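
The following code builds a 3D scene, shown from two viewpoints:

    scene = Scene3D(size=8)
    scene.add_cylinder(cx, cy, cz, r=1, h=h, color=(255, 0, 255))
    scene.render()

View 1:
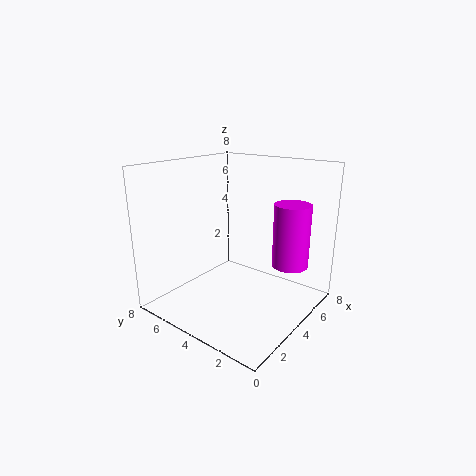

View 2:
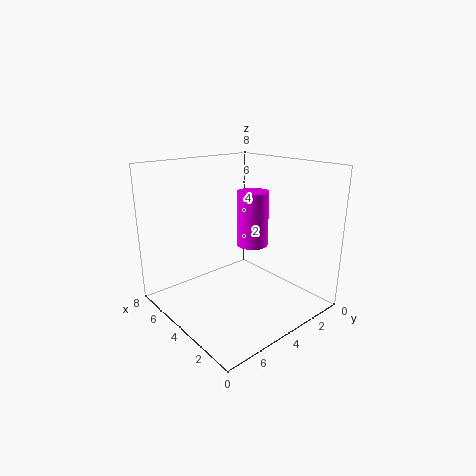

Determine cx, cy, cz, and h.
cx = 5.5; cy = 1.5; cz = 2.5; h = 3.5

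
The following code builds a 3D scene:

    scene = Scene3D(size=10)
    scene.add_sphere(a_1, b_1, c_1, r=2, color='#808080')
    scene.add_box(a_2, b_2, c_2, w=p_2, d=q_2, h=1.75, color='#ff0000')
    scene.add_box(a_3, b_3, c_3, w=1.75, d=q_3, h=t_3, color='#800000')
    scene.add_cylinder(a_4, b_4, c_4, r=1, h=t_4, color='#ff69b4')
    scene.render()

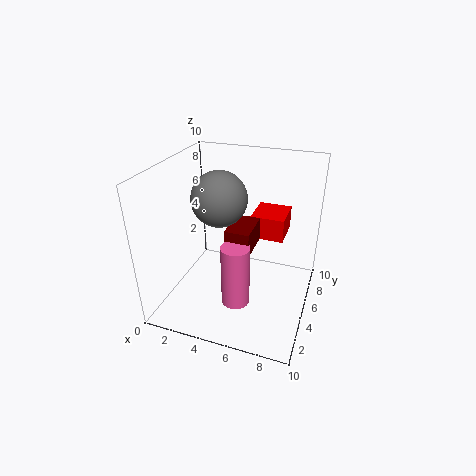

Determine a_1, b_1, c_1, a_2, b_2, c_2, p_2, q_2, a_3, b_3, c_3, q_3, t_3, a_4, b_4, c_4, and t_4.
a_1 = 3.25, b_1 = 6, c_1 = 7.25, a_2 = 5.25, b_2 = 7, c_2 = 4, p_2 = 2.5, q_2 = 2.75, a_3 = 4.25, b_3 = 4.25, c_3 = 4, q_3 = 2.75, t_3 = 1.75, a_4 = 5.25, b_4 = 3.75, c_4 = 0.5, t_4 = 4.5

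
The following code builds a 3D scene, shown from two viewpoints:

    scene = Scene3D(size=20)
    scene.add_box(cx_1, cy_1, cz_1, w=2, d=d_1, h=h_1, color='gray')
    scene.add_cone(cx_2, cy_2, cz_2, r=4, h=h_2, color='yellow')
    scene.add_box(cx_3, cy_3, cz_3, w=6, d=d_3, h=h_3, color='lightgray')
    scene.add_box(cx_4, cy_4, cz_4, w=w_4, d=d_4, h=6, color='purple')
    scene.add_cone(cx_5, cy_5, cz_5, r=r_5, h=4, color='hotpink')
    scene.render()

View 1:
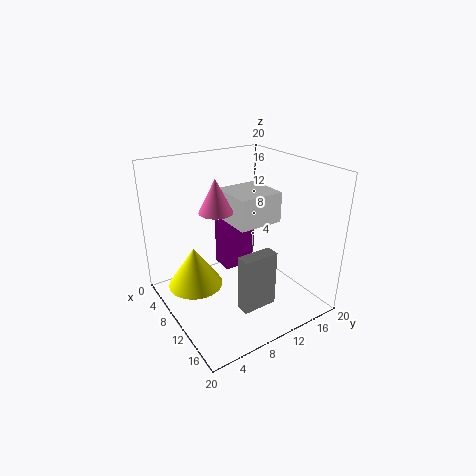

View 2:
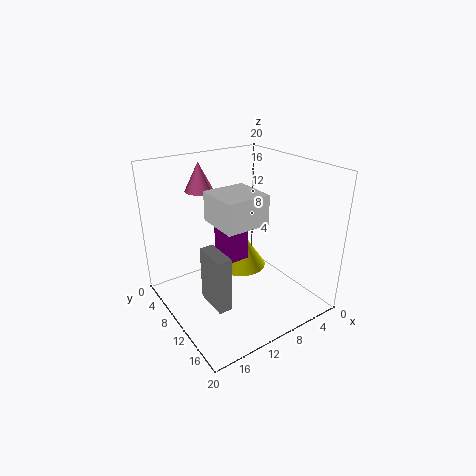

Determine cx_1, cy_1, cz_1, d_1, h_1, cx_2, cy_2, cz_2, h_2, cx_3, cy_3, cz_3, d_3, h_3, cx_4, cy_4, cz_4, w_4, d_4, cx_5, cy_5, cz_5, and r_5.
cx_1 = 13, cy_1 = 8, cz_1 = 1, d_1 = 5, h_1 = 8, cx_2 = 6, cy_2 = 5, cz_2 = 2, h_2 = 6, cx_3 = 8, cy_3 = 8, cz_3 = 13, d_3 = 6, h_3 = 4, cx_4 = 9, cy_4 = 7, cz_4 = 7, w_4 = 3, d_4 = 4, cx_5 = 13, cy_5 = 5, cz_5 = 16, r_5 = 2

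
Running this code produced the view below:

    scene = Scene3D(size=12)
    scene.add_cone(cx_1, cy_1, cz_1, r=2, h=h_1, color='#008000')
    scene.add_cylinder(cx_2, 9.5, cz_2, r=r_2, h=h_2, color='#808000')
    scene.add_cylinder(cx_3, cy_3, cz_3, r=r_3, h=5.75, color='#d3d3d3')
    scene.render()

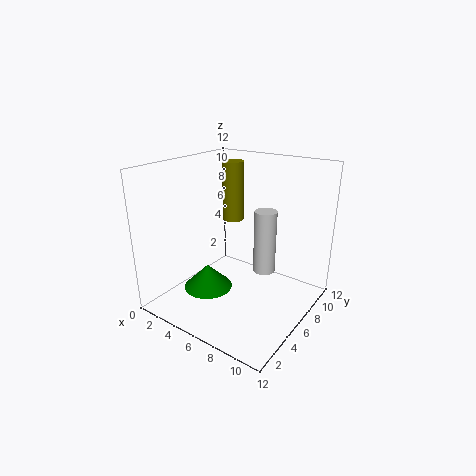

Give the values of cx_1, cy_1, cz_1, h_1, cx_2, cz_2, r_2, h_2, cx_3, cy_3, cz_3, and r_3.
cx_1 = 4.5
cy_1 = 3.75
cz_1 = 2
h_1 = 2
cx_2 = 3
cz_2 = 6
r_2 = 1
h_2 = 5.5
cx_3 = 7
cy_3 = 8.75
cz_3 = 2
r_3 = 1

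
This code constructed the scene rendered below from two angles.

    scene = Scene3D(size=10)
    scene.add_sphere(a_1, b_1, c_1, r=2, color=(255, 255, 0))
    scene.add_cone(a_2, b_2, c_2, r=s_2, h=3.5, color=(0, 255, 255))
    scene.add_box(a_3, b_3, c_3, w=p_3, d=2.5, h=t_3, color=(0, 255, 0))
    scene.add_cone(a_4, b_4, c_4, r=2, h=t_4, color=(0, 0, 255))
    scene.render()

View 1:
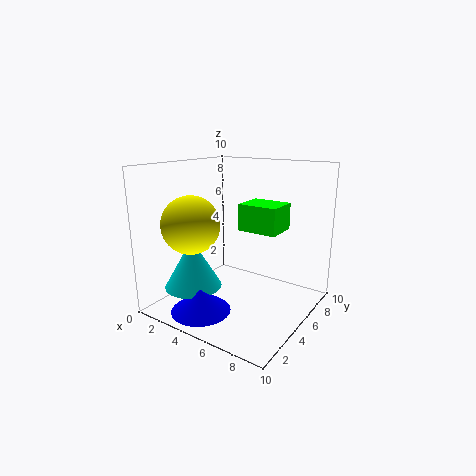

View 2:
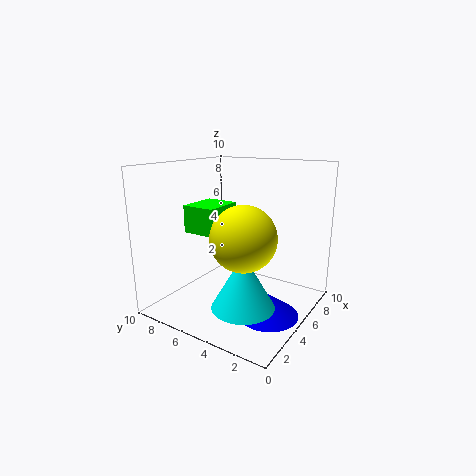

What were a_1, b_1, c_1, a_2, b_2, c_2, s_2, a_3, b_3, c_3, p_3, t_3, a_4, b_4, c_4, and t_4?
a_1 = 2.5, b_1 = 3, c_1 = 6, a_2 = 2.5, b_2 = 3, c_2 = 1.5, s_2 = 2, a_3 = 4, b_3 = 6.5, c_3 = 5, p_3 = 3, t_3 = 2, a_4 = 4, b_4 = 2, c_4 = 0.5, t_4 = 1.5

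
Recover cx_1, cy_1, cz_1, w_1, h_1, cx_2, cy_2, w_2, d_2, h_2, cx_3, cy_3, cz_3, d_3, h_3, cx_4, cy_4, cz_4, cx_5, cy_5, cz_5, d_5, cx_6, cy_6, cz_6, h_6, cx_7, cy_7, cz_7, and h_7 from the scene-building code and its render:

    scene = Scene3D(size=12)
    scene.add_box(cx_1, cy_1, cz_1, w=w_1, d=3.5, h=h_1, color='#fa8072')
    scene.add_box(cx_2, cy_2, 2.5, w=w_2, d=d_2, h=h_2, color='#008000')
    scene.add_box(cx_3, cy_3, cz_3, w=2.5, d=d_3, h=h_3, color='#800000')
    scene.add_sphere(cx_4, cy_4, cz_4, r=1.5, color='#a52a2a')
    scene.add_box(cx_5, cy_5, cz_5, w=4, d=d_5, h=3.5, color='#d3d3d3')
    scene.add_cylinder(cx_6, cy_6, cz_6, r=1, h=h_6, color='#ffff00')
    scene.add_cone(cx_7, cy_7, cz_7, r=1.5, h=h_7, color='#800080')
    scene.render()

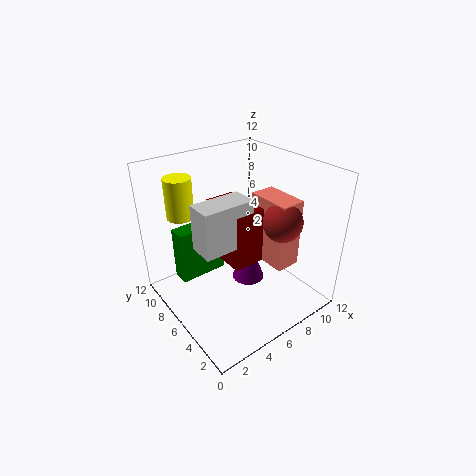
cx_1 = 7; cy_1 = 2; cz_1 = 4.5; w_1 = 2; h_1 = 5.5; cx_2 = 1.5; cy_2 = 7.5; w_2 = 4; d_2 = 1.5; h_2 = 4.5; cx_3 = 4; cy_3 = 3.5; cz_3 = 5; d_3 = 4; h_3 = 4.5; cx_4 = 7.5; cy_4 = 2.5; cz_4 = 8.5; cx_5 = 1.5; cy_5 = 3.5; cz_5 = 7; d_5 = 2; cx_6 = 1.5; cy_6 = 7; cz_6 = 9; h_6 = 3; cx_7 = 8; cy_7 = 7; cz_7 = 0.5; h_7 = 4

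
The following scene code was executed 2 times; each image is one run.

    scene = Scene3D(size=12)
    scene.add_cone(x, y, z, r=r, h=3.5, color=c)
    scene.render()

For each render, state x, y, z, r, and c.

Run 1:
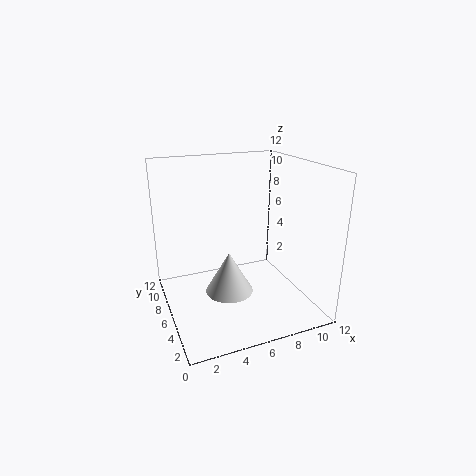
x = 5; y = 5.5; z = 1.5; r = 2; c = 'lightgray'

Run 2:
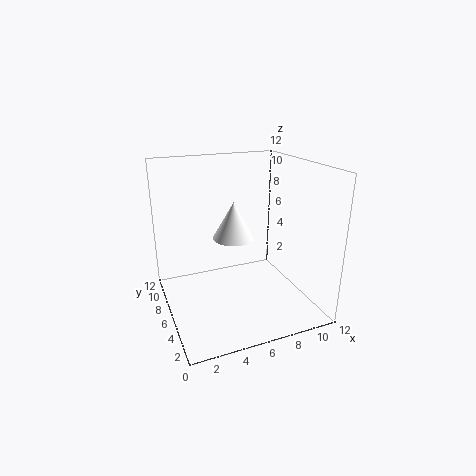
x = 7; y = 9.5; z = 4.5; r = 2; c = 'white'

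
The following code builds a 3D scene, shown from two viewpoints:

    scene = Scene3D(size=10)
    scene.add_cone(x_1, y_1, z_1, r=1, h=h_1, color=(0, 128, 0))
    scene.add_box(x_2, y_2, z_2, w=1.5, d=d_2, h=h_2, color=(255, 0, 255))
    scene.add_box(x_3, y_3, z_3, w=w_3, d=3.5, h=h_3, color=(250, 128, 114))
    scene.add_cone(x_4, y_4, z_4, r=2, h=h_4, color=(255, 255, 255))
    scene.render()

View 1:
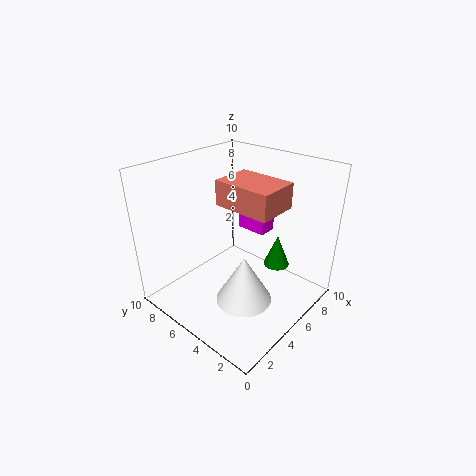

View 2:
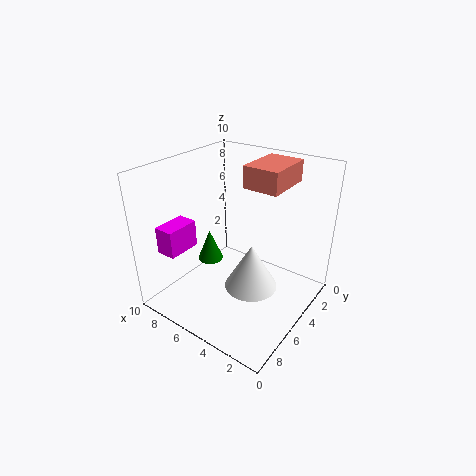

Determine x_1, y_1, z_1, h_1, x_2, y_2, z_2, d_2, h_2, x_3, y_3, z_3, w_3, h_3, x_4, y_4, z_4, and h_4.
x_1 = 8.5; y_1 = 4; z_1 = 1.5; h_1 = 2.5; x_2 = 8.5; y_2 = 5.5; z_2 = 3.5; d_2 = 2.5; h_2 = 2; x_3 = 2.5; y_3 = 1; z_3 = 8.5; w_3 = 2.5; h_3 = 1.5; x_4 = 4.5; y_4 = 4; z_4 = 0.5; h_4 = 3.5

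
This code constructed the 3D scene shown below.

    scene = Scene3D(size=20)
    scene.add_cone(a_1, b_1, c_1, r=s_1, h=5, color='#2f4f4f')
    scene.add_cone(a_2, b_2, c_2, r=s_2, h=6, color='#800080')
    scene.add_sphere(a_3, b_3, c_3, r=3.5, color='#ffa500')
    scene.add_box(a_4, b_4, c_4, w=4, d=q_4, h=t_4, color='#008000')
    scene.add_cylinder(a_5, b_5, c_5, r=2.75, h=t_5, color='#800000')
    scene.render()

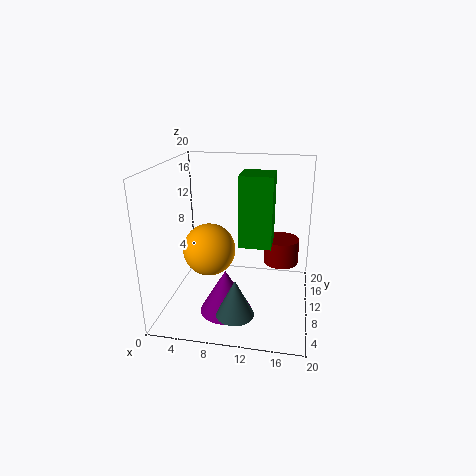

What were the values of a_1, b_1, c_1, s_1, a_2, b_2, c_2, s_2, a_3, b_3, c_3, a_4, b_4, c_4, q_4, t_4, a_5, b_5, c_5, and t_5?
a_1 = 10.75, b_1 = 4, c_1 = 1.75, s_1 = 2.5, a_2 = 9, b_2 = 6.25, c_2 = 0.75, s_2 = 3.5, a_3 = 6.5, b_3 = 7.75, c_3 = 9, a_4 = 11, b_4 = 4.75, c_4 = 11, q_4 = 4.25, t_4 = 8.75, a_5 = 15.75, b_5 = 16.75, c_5 = 3.5, t_5 = 4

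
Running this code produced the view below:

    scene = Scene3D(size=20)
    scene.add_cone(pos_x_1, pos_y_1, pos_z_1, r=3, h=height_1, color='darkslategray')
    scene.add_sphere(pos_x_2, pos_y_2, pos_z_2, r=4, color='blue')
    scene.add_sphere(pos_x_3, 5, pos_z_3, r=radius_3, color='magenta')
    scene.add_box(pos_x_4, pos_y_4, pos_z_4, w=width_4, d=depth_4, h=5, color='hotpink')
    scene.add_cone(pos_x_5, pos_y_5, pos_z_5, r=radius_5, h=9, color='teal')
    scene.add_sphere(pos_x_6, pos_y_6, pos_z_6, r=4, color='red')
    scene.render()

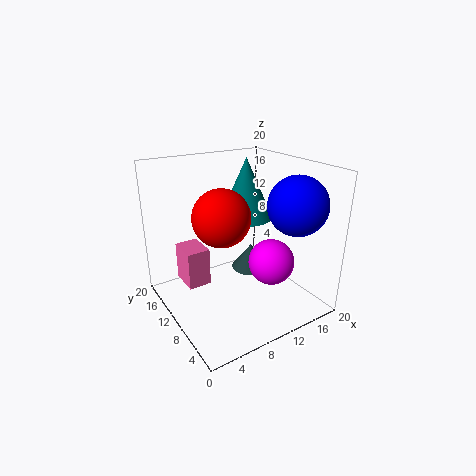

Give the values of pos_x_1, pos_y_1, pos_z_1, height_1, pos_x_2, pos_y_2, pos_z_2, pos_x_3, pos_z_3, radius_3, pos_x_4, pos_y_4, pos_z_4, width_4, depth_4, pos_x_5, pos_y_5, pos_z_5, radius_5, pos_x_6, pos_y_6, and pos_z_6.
pos_x_1 = 15
pos_y_1 = 14
pos_z_1 = 2
height_1 = 4
pos_x_2 = 16
pos_y_2 = 5
pos_z_2 = 15
pos_x_3 = 12
pos_z_3 = 8
radius_3 = 3
pos_x_4 = 2
pos_y_4 = 9
pos_z_4 = 5
width_4 = 3
depth_4 = 4
pos_x_5 = 14
pos_y_5 = 14
pos_z_5 = 11
radius_5 = 4
pos_x_6 = 8
pos_y_6 = 11
pos_z_6 = 13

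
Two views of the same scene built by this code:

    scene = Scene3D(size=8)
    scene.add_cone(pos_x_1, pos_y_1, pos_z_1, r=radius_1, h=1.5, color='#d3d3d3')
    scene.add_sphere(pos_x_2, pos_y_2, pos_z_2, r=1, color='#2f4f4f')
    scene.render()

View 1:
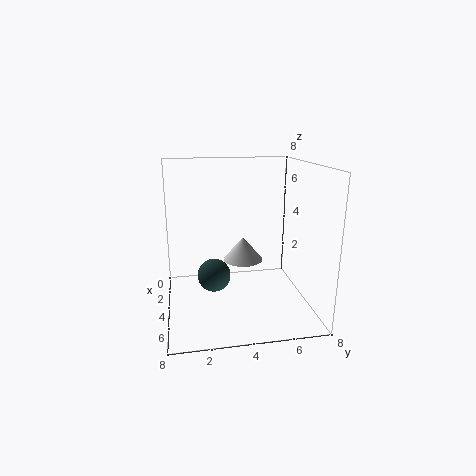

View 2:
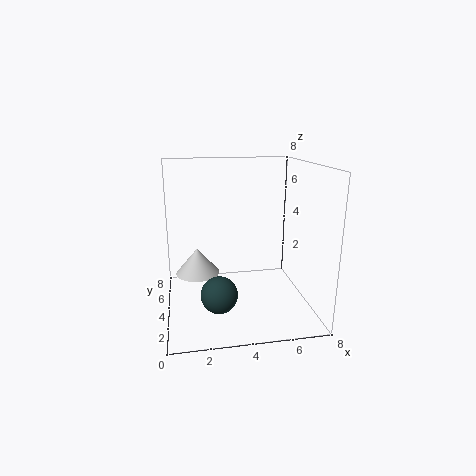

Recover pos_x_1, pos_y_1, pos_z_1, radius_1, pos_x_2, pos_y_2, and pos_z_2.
pos_x_1 = 1.75
pos_y_1 = 4.75
pos_z_1 = 1.75
radius_1 = 1.25
pos_x_2 = 2.75
pos_y_2 = 2.75
pos_z_2 = 1.25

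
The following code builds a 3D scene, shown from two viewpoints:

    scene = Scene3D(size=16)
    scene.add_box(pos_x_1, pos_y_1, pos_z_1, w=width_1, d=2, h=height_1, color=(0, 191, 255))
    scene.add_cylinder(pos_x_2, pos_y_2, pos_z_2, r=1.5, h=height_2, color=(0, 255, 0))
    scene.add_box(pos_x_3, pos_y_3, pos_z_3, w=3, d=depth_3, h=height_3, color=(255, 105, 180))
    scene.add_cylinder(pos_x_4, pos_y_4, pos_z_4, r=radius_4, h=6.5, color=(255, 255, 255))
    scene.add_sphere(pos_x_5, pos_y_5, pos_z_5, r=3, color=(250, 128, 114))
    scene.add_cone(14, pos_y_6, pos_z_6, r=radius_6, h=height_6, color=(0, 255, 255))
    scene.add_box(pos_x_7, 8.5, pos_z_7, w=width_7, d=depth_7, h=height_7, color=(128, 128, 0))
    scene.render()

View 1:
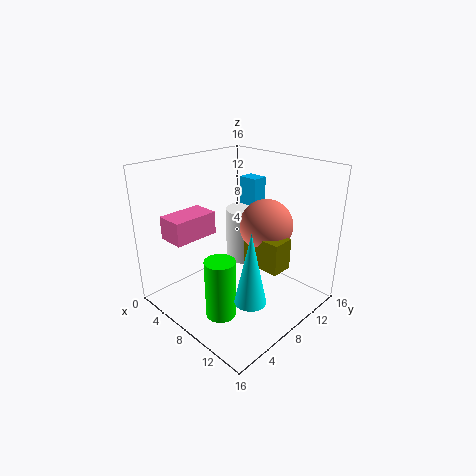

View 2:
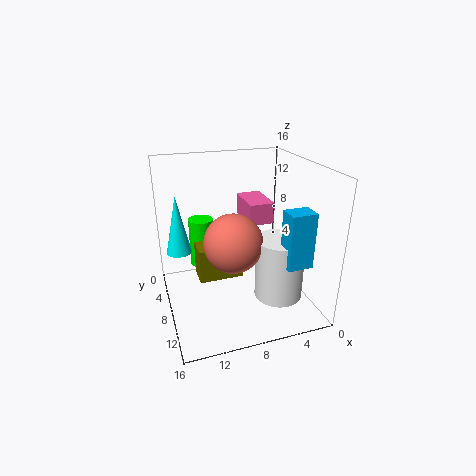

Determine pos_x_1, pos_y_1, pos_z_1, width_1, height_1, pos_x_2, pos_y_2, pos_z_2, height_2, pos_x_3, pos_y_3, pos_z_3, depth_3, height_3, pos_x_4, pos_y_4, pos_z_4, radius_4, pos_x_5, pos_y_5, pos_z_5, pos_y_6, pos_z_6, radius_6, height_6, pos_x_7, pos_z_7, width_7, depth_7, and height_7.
pos_x_1 = 3
pos_y_1 = 13.5
pos_z_1 = 7.5
width_1 = 2.5
height_1 = 5.5
pos_x_2 = 11
pos_y_2 = 2.5
pos_z_2 = 2.5
height_2 = 6
pos_x_3 = 3
pos_y_3 = 1.5
pos_z_3 = 8.5
depth_3 = 5
height_3 = 2.5
pos_x_4 = 5
pos_y_4 = 12.5
pos_z_4 = 3
radius_4 = 2.5
pos_x_5 = 9.5
pos_y_5 = 11
pos_z_5 = 9
pos_y_6 = 3.5
pos_z_6 = 5
radius_6 = 1.5
height_6 = 7
pos_x_7 = 8.5
pos_z_7 = 5
width_7 = 4.5
depth_7 = 2.5
height_7 = 3.5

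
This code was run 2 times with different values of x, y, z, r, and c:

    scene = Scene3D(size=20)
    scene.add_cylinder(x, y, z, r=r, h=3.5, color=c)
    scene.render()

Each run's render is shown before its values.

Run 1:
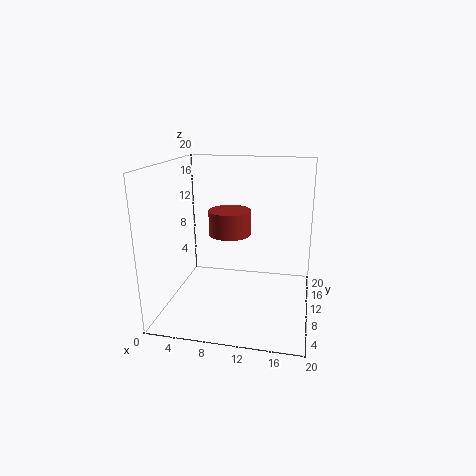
x = 8.5, y = 11.5, z = 10, r = 3, c = 'brown'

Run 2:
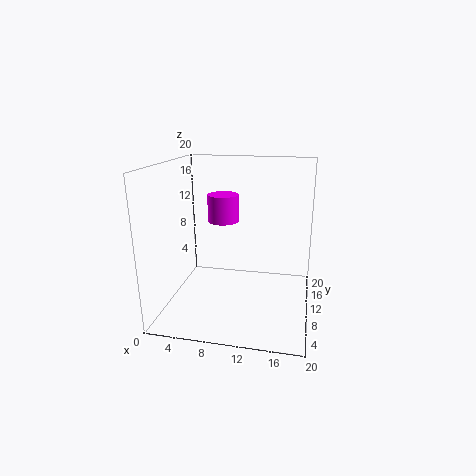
x = 8.5, y = 8, z = 13, r = 2, c = 'magenta'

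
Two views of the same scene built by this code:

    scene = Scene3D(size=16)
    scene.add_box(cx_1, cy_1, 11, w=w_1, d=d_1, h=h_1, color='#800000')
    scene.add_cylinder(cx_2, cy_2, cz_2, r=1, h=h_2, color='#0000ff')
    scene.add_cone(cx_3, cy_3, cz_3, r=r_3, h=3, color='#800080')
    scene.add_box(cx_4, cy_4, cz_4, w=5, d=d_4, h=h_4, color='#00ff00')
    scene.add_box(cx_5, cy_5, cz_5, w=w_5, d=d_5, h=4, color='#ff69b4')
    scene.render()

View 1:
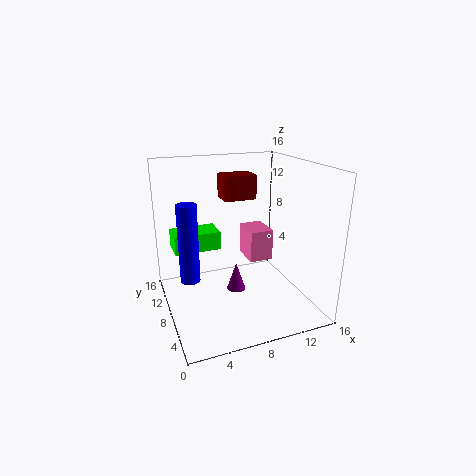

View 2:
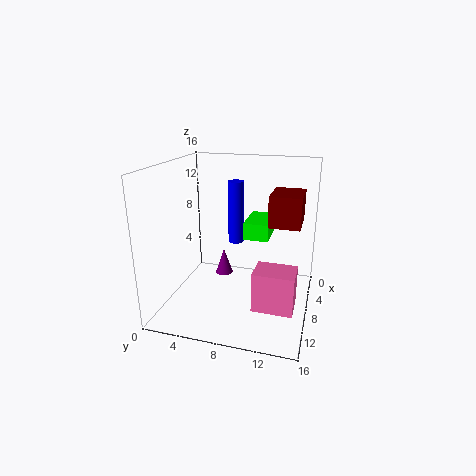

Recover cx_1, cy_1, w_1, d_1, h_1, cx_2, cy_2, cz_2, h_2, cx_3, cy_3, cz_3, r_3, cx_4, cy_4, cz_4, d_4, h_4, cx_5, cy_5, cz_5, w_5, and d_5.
cx_1 = 8; cy_1 = 12; w_1 = 4; d_1 = 3; h_1 = 3; cx_2 = 2; cy_2 = 6; cz_2 = 5; h_2 = 8; cx_3 = 7; cy_3 = 6; cz_3 = 3; r_3 = 1; cx_4 = 1; cy_4 = 8; cz_4 = 7; d_4 = 3; h_4 = 2; cx_5 = 11; cy_5 = 11; cz_5 = 3; w_5 = 3; d_5 = 4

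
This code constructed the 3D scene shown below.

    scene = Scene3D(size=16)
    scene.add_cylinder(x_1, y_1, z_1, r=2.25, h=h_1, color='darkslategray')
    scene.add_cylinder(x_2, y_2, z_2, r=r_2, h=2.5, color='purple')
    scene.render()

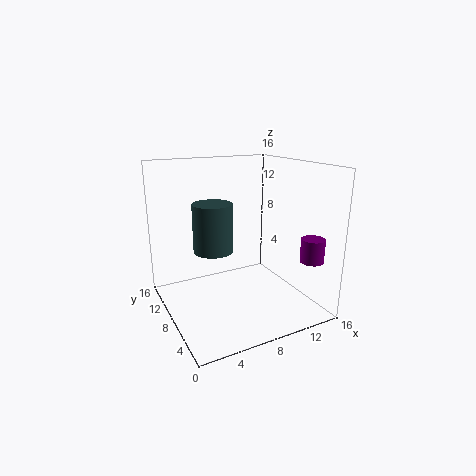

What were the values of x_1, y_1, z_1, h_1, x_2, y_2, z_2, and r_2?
x_1 = 5.75, y_1 = 9.75, z_1 = 6.25, h_1 = 5.5, x_2 = 13.75, y_2 = 2.25, z_2 = 6.25, r_2 = 1.25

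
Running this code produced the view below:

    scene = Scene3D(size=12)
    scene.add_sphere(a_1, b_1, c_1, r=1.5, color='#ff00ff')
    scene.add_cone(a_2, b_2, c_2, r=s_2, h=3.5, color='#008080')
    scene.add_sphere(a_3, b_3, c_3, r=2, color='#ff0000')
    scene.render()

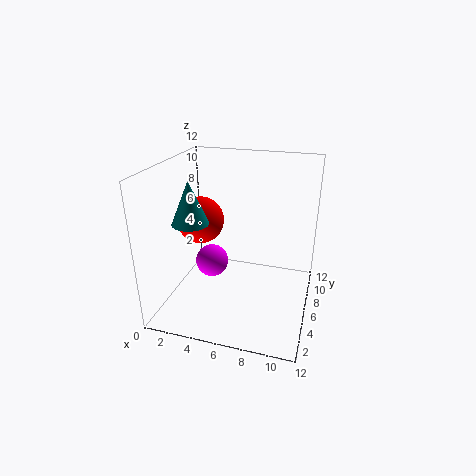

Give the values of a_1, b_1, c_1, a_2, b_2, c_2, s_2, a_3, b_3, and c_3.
a_1 = 3, b_1 = 7.5, c_1 = 2.5, a_2 = 2.5, b_2 = 4.5, c_2 = 7.5, s_2 = 1.5, a_3 = 2.5, b_3 = 6.5, c_3 = 7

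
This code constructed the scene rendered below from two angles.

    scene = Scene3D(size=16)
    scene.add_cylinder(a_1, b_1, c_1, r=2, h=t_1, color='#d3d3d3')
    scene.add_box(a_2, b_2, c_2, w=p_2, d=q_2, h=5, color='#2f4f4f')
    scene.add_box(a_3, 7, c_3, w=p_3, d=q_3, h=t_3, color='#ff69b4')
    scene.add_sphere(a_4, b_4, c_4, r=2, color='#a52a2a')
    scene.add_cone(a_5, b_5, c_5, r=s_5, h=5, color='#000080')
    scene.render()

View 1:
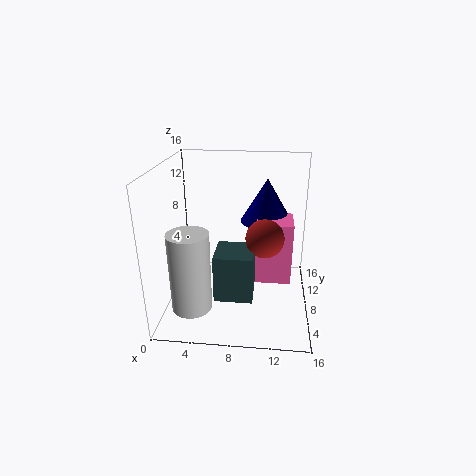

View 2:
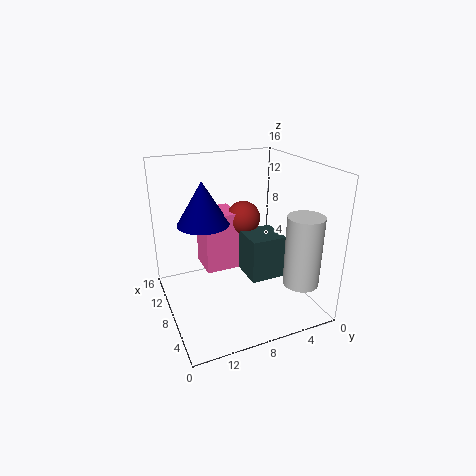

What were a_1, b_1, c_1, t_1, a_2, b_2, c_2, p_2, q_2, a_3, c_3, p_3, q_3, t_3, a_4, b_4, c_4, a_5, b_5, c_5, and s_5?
a_1 = 4
b_1 = 2
c_1 = 3
t_1 = 8
a_2 = 6
b_2 = 3
c_2 = 3
p_2 = 4
q_2 = 4
a_3 = 10
c_3 = 3
p_3 = 4
q_3 = 4
t_3 = 7
a_4 = 11
b_4 = 6
c_4 = 9
a_5 = 11
b_5 = 11
c_5 = 9
s_5 = 3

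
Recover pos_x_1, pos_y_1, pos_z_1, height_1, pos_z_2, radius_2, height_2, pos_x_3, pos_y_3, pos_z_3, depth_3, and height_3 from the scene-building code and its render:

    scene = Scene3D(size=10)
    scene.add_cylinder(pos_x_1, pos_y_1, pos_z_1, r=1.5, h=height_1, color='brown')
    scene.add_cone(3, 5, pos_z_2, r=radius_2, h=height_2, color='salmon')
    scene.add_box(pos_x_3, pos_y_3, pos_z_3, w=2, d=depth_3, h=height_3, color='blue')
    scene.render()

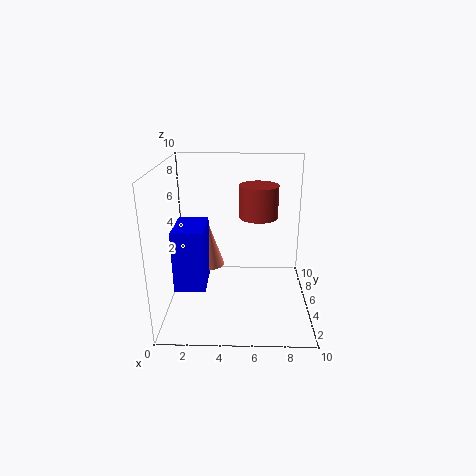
pos_x_1 = 6.5, pos_y_1 = 8, pos_z_1 = 5.5, height_1 = 2.5, pos_z_2 = 3, radius_2 = 1, height_2 = 3, pos_x_3 = 1, pos_y_3 = 2, pos_z_3 = 2.5, depth_3 = 3, height_3 = 4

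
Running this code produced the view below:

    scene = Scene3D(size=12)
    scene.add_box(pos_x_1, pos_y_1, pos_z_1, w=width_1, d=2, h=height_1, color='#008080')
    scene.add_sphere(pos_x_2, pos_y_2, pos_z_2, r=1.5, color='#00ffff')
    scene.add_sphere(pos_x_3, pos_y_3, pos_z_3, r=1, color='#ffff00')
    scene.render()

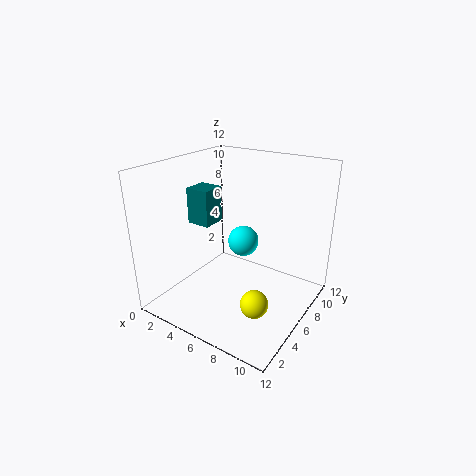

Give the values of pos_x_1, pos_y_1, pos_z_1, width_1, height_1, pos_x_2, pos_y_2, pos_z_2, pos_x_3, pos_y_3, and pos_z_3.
pos_x_1 = 2; pos_y_1 = 4.5; pos_z_1 = 7; width_1 = 2; height_1 = 3; pos_x_2 = 4; pos_y_2 = 10; pos_z_2 = 3.5; pos_x_3 = 10; pos_y_3 = 2; pos_z_3 = 3.5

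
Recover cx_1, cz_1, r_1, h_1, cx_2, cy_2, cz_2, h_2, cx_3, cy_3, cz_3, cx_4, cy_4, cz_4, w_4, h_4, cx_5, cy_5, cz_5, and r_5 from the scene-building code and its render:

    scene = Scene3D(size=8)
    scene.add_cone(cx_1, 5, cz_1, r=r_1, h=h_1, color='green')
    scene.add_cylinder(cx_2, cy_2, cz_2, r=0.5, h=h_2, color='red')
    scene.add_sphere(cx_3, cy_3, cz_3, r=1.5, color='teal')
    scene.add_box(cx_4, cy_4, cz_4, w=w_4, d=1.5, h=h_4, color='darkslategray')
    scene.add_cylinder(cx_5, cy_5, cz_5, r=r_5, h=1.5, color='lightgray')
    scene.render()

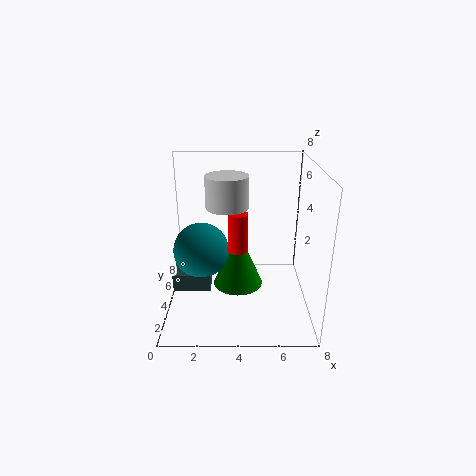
cx_1 = 4, cz_1 = 0.5, r_1 = 1.5, h_1 = 3.5, cx_2 = 4, cy_2 = 2.5, cz_2 = 4, h_2 = 2, cx_3 = 2, cy_3 = 3.5, cz_3 = 3.5, cx_4 = 0.5, cy_4 = 2.5, cz_4 = 1.5, w_4 = 2, h_4 = 1, cx_5 = 3.5, cy_5 = 2, cz_5 = 6.5, r_5 = 1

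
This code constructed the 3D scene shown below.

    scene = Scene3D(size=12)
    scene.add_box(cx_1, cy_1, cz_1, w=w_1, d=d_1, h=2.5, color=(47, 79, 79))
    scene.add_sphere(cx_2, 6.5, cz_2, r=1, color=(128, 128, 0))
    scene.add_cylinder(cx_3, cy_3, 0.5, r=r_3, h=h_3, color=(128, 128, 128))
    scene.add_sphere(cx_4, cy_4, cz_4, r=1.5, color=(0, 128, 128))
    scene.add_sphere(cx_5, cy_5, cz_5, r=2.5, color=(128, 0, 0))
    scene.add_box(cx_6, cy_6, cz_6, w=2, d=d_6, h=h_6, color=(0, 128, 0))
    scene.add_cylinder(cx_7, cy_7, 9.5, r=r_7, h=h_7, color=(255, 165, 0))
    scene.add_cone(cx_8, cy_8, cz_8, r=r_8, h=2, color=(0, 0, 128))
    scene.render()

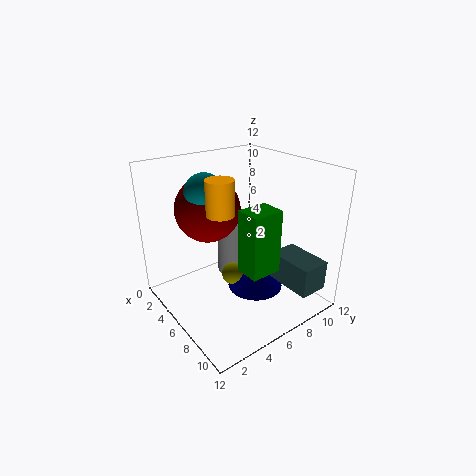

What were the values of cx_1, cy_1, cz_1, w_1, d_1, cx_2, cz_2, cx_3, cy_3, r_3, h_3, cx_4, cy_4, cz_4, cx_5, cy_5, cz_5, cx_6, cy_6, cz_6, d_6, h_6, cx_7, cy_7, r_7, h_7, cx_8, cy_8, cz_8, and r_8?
cx_1 = 7.5, cy_1 = 8.5, cz_1 = 2, w_1 = 4, d_1 = 2.5, cx_2 = 4.5, cz_2 = 1.5, cx_3 = 2.5, cy_3 = 8, r_3 = 1.5, h_3 = 5, cx_4 = 6, cy_4 = 3, cz_4 = 10.5, cx_5 = 5.5, cy_5 = 3.5, cz_5 = 9, cx_6 = 8, cy_6 = 4.5, cz_6 = 4.5, d_6 = 2.5, h_6 = 5, cx_7 = 8, cy_7 = 3, r_7 = 1, h_7 = 2.5, cx_8 = 6, cy_8 = 8, cz_8 = 0.5, r_8 = 2.5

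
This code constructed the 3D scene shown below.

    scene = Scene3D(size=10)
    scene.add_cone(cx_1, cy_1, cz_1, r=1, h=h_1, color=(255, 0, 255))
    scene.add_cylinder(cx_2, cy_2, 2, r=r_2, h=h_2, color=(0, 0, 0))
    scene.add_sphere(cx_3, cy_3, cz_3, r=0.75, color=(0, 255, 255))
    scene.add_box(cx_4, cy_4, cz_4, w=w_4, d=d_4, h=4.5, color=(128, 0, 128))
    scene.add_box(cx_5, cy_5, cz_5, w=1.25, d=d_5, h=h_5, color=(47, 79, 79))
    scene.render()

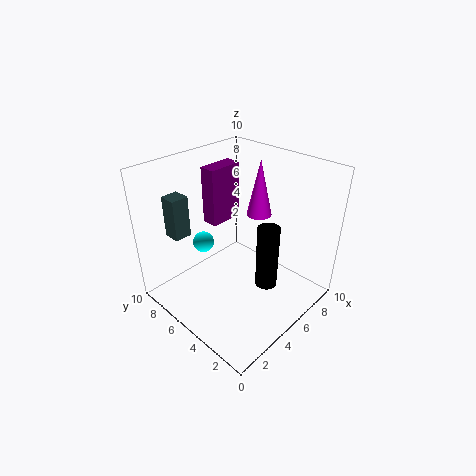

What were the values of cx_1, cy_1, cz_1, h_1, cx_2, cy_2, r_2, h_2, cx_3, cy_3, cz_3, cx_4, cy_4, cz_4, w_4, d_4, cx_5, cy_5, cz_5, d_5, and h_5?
cx_1 = 9, cy_1 = 6.5, cz_1 = 4.75, h_1 = 4.5, cx_2 = 5.5, cy_2 = 2.75, r_2 = 0.75, h_2 = 4.5, cx_3 = 3.75, cy_3 = 7.25, cz_3 = 4.25, cx_4 = 5.75, cy_4 = 8.25, cz_4 = 4.25, w_4 = 2.75, d_4 = 1.25, cx_5 = 2, cy_5 = 8, cz_5 = 4.75, d_5 = 1.25, h_5 = 3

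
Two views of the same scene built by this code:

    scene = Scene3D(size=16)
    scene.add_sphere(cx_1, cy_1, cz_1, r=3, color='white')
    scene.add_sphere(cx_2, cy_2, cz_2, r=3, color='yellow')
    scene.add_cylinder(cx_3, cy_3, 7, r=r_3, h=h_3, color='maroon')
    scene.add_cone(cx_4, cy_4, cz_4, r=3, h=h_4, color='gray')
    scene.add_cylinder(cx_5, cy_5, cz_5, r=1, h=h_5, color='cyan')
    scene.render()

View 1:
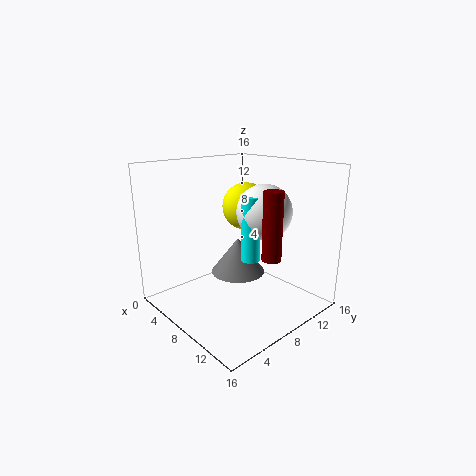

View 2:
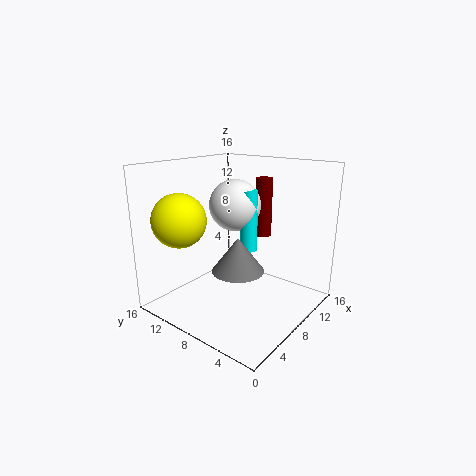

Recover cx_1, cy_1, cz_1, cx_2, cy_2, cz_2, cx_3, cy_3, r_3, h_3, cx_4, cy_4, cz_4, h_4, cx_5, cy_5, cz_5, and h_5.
cx_1 = 10
cy_1 = 10
cz_1 = 11
cx_2 = 4
cy_2 = 13
cz_2 = 10
cx_3 = 13
cy_3 = 8
r_3 = 1
h_3 = 7
cx_4 = 8
cy_4 = 8
cz_4 = 4
h_4 = 4
cx_5 = 10
cy_5 = 8
cz_5 = 6
h_5 = 7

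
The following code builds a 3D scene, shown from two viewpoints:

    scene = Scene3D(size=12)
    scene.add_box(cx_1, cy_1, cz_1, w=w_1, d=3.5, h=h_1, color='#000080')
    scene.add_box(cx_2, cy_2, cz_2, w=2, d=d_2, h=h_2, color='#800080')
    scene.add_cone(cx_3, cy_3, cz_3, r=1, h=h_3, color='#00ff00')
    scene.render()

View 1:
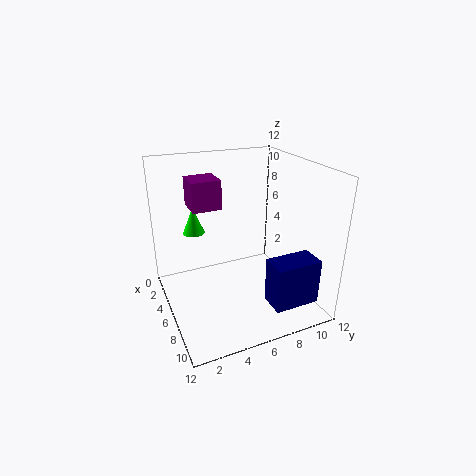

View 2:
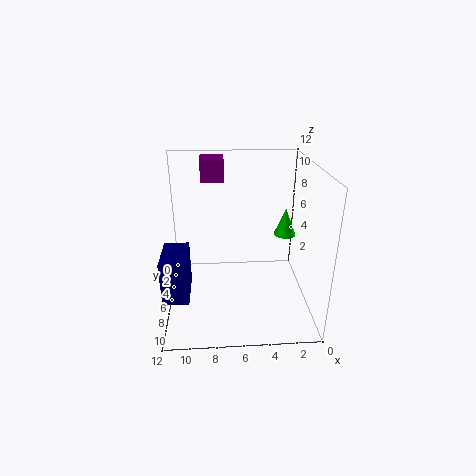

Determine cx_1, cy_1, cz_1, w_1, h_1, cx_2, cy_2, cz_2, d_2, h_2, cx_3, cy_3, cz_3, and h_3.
cx_1 = 10; cy_1 = 6.5; cz_1 = 2.5; w_1 = 2; h_1 = 3.5; cx_2 = 7; cy_2 = 1.5; cz_2 = 10; d_2 = 2; h_2 = 2; cx_3 = 1.5; cy_3 = 3.5; cz_3 = 5; h_3 = 2.5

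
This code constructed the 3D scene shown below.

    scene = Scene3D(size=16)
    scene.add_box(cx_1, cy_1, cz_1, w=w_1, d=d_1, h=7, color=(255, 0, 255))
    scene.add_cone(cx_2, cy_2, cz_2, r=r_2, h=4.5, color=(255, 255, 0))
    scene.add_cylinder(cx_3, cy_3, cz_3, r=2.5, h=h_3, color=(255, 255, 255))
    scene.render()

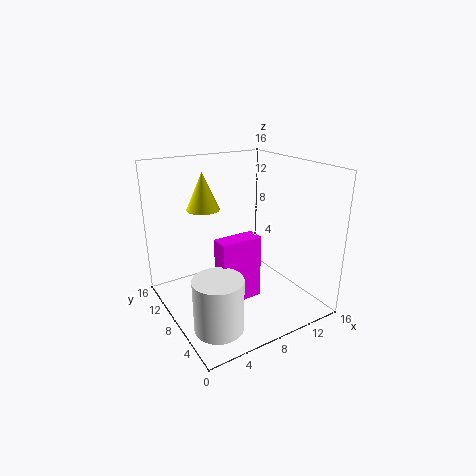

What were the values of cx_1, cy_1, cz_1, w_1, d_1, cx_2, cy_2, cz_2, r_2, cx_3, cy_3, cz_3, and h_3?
cx_1 = 4.5; cy_1 = 5; cz_1 = 2; w_1 = 4.5; d_1 = 2; cx_2 = 6.5; cy_2 = 13.5; cz_2 = 10; r_2 = 2; cx_3 = 3; cy_3 = 3.5; cz_3 = 1; h_3 = 5.5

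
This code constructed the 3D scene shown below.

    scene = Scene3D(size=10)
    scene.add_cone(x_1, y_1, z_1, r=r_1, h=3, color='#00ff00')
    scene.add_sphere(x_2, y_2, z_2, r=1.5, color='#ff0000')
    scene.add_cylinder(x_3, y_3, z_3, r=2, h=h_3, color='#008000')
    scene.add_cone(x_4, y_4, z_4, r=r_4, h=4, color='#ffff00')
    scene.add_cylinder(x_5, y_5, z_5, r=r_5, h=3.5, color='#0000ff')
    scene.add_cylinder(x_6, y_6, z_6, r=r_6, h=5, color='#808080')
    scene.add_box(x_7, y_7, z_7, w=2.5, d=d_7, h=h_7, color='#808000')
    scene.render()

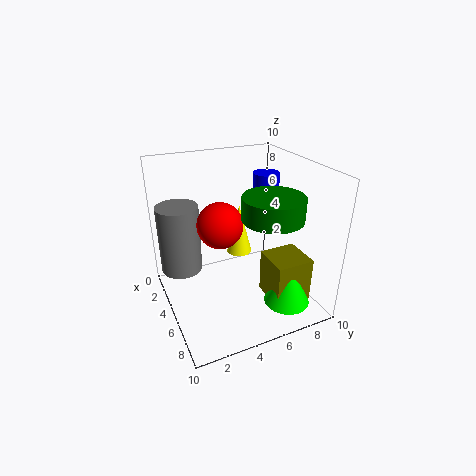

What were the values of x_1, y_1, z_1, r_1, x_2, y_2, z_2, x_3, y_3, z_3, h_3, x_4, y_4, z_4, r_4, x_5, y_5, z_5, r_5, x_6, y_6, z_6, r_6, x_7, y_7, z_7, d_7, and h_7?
x_1 = 8.5; y_1 = 7; z_1 = 1.5; r_1 = 1.5; x_2 = 5.5; y_2 = 3.5; z_2 = 6.5; x_3 = 7; y_3 = 6.5; z_3 = 7; h_3 = 1.5; x_4 = 2; y_4 = 6.5; z_4 = 2; r_4 = 1; x_5 = 2.5; y_5 = 8.5; z_5 = 5; r_5 = 1; x_6 = 2.5; y_6 = 1.5; z_6 = 2; r_6 = 1.5; x_7 = 6.5; y_7 = 6; z_7 = 1.5; d_7 = 2.5; h_7 = 3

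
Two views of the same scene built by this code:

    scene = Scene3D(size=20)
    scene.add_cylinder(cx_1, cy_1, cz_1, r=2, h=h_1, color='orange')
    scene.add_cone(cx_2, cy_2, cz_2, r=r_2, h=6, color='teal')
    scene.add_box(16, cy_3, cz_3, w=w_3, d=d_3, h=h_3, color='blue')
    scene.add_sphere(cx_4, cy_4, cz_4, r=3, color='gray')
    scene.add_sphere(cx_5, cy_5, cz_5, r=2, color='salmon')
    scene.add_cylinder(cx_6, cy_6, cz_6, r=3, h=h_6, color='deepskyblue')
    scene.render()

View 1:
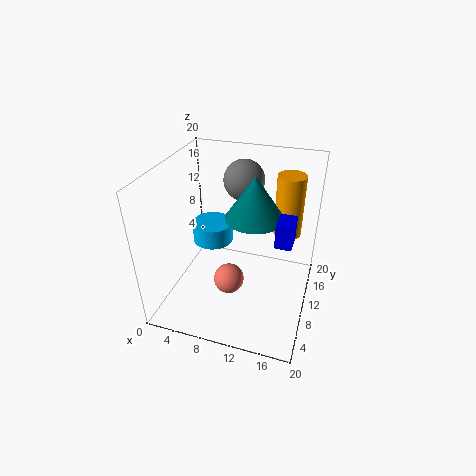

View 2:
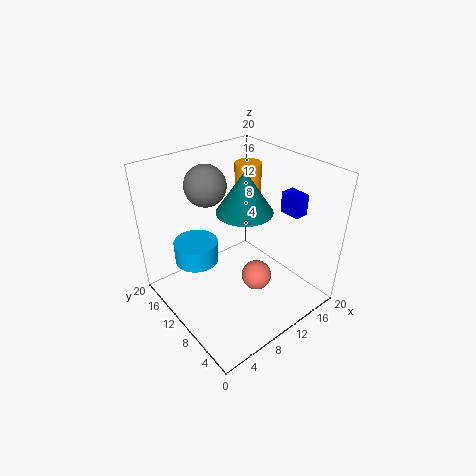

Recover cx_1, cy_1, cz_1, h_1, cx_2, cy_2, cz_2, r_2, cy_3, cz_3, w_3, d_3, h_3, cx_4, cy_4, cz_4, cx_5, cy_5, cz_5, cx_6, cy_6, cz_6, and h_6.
cx_1 = 16
cy_1 = 15
cz_1 = 9
h_1 = 9
cx_2 = 12
cy_2 = 11
cz_2 = 13
r_2 = 4
cy_3 = 5
cz_3 = 13
w_3 = 2
d_3 = 3
h_3 = 3
cx_4 = 9
cy_4 = 16
cz_4 = 16
cx_5 = 10
cy_5 = 6
cz_5 = 6
cx_6 = 5
cy_6 = 13
cz_6 = 7
h_6 = 3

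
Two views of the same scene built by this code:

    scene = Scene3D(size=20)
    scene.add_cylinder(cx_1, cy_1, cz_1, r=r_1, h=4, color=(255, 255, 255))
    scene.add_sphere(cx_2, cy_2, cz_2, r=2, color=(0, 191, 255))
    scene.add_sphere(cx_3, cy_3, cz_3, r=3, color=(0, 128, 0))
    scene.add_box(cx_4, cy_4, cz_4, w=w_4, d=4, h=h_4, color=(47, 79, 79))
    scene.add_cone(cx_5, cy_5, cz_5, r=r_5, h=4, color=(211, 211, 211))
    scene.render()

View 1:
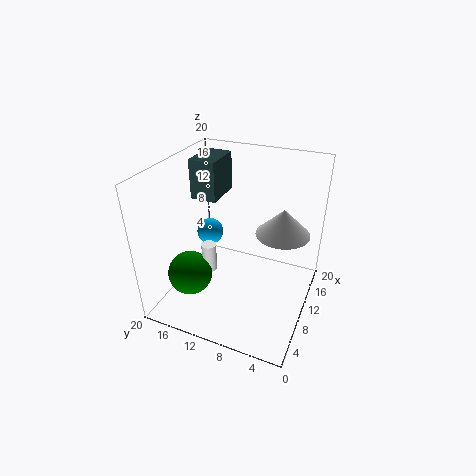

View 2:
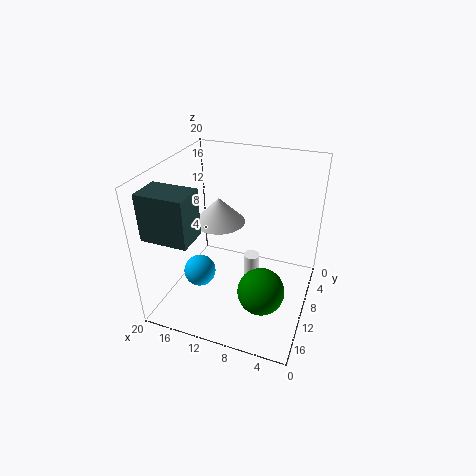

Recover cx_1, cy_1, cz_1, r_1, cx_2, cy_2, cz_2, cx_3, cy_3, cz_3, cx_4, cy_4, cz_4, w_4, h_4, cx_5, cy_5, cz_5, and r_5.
cx_1 = 7; cy_1 = 13; cz_1 = 6; r_1 = 1; cx_2 = 13; cy_2 = 16; cz_2 = 8; cx_3 = 5; cy_3 = 15; cz_3 = 6; cx_4 = 13; cy_4 = 15; cz_4 = 13; w_4 = 6; h_4 = 6; cx_5 = 15; cy_5 = 5; cz_5 = 9; r_5 = 4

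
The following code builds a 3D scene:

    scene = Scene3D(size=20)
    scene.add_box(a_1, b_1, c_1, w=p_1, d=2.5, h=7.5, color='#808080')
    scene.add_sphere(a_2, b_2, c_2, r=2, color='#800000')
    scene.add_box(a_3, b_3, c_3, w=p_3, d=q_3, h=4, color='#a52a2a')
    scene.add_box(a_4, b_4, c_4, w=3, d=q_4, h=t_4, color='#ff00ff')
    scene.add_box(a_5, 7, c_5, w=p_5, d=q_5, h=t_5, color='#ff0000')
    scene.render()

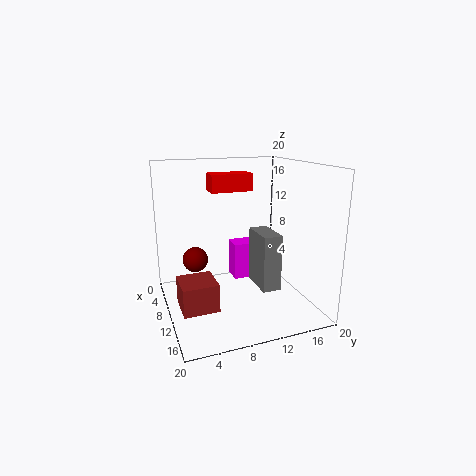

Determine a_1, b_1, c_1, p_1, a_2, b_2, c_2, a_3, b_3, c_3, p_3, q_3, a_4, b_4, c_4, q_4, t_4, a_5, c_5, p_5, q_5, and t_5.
a_1 = 10.5, b_1 = 11.5, c_1 = 4, p_1 = 5, a_2 = 2.5, b_2 = 5.5, c_2 = 4.5, a_3 = 7.5, b_3 = 1.5, c_3 = 0.5, p_3 = 5, q_3 = 5, a_4 = 4.5, b_4 = 10.5, c_4 = 2.5, q_4 = 6, t_4 = 5.5, a_5 = 5, c_5 = 16, p_5 = 3, q_5 = 6, t_5 = 2.5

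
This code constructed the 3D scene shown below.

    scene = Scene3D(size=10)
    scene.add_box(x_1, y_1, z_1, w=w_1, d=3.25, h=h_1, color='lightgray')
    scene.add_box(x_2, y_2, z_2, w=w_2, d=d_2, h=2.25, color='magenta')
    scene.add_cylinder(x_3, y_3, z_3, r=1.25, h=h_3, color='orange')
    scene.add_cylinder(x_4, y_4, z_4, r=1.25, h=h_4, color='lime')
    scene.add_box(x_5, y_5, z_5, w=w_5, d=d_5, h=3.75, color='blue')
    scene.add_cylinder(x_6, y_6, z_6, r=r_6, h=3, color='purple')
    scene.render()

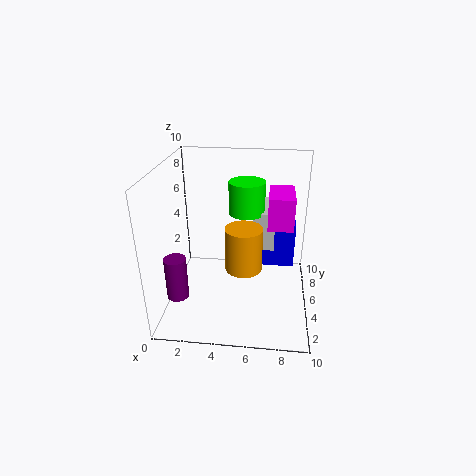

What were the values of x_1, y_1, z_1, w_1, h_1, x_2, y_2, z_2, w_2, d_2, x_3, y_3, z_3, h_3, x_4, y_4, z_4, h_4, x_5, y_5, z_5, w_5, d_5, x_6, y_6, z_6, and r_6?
x_1 = 6; y_1 = 5.25; z_1 = 4; w_1 = 1.5; h_1 = 2.75; x_2 = 7; y_2 = 4.75; z_2 = 5.75; w_2 = 1.75; d_2 = 3; x_3 = 5.5; y_3 = 4; z_3 = 3.25; h_3 = 3; x_4 = 5.5; y_4 = 6; z_4 = 6.5; h_4 = 2.25; x_5 = 6.5; y_5 = 8.75; z_5 = 0.5; w_5 = 2.75; d_5 = 1.25; x_6 = 1; y_6 = 3; z_6 = 1.25; r_6 = 0.75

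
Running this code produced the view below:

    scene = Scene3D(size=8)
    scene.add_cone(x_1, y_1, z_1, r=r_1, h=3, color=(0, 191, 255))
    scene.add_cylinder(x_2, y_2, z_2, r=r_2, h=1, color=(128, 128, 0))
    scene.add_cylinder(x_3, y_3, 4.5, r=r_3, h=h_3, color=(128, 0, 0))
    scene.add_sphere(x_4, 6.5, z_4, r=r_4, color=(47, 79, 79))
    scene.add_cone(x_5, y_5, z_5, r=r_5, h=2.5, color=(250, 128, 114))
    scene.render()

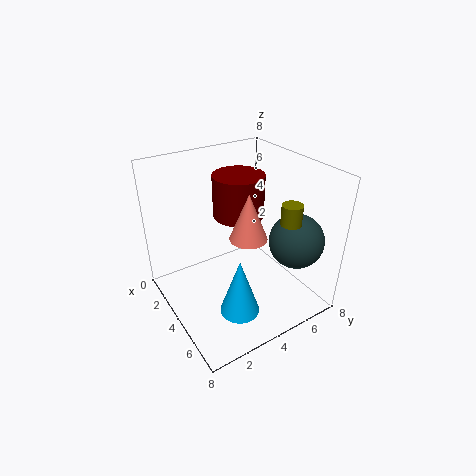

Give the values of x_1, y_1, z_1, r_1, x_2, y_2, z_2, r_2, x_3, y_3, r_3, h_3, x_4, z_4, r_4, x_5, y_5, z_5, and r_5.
x_1 = 6.5
y_1 = 2.5
z_1 = 1.5
r_1 = 1
x_2 = 7
y_2 = 5
z_2 = 6
r_2 = 0.5
x_3 = 2.5
y_3 = 5
r_3 = 1.5
h_3 = 2.5
x_4 = 6
z_4 = 4
r_4 = 1.5
x_5 = 5
y_5 = 4
z_5 = 4.5
r_5 = 1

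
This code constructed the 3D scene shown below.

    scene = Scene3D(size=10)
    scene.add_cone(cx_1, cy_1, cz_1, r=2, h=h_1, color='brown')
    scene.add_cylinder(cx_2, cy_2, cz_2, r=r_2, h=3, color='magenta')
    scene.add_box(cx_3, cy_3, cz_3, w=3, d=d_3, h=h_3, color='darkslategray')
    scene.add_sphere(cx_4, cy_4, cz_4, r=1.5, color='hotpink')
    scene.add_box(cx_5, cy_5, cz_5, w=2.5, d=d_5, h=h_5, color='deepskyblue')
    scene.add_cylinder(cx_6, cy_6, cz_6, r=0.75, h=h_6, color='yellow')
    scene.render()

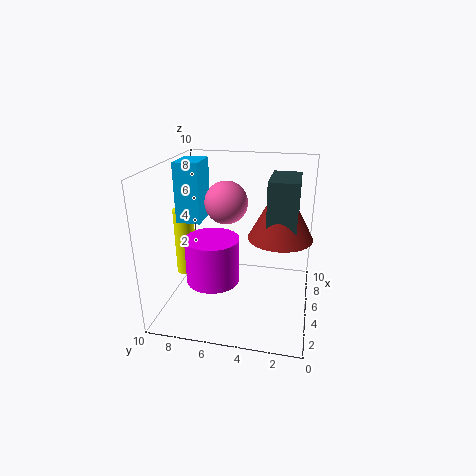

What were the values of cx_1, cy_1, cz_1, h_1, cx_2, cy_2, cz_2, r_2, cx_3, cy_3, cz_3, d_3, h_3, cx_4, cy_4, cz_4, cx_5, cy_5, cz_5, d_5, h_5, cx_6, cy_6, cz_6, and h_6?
cx_1 = 3.5
cy_1 = 2
cz_1 = 6
h_1 = 3.75
cx_2 = 3
cy_2 = 6.25
cz_2 = 2.75
r_2 = 1.75
cx_3 = 2.25
cy_3 = 1
cz_3 = 6
d_3 = 1.75
h_3 = 3.75
cx_4 = 5.75
cy_4 = 6
cz_4 = 7.25
cx_5 = 5
cy_5 = 7.75
cz_5 = 5.75
d_5 = 1.75
h_5 = 4.25
cx_6 = 5.75
cy_6 = 9.25
cz_6 = 1.5
h_6 = 5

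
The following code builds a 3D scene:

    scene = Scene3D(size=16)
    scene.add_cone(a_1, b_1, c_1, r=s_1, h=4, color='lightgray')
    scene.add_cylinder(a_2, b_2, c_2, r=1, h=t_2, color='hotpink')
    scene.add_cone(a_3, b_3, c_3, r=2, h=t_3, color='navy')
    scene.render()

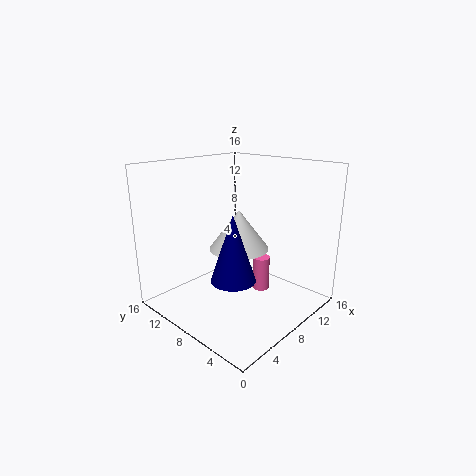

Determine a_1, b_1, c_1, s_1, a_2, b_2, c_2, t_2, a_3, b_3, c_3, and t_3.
a_1 = 6
b_1 = 6
c_1 = 8
s_1 = 3
a_2 = 11
b_2 = 7
c_2 = 1
t_2 = 4
a_3 = 2
b_3 = 3
c_3 = 7
t_3 = 6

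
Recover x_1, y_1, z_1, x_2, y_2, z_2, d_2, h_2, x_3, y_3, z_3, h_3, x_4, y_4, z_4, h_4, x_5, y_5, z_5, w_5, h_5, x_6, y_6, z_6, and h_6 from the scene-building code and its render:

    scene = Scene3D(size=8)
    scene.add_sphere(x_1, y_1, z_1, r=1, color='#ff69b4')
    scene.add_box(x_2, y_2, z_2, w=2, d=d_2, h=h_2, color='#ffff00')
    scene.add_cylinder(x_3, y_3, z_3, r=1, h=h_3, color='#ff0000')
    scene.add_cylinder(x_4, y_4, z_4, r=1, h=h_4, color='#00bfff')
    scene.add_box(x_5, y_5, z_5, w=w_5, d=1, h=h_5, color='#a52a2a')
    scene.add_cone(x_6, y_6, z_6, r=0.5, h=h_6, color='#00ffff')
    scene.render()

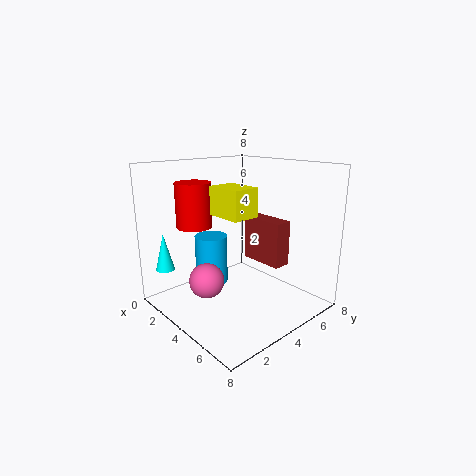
x_1 = 3, y_1 = 2.5, z_1 = 1.5, x_2 = 3.5, y_2 = 2.5, z_2 = 5.5, d_2 = 1.5, h_2 = 1.5, x_3 = 2, y_3 = 2.5, z_3 = 4.5, h_3 = 2.5, x_4 = 1.5, y_4 = 4, z_4 = 0.5, h_4 = 3, x_5 = 3.5, y_5 = 5, z_5 = 2.5, w_5 = 2.5, h_5 = 2.5, x_6 = 2, y_6 = 0.5, z_6 = 2.5, h_6 = 2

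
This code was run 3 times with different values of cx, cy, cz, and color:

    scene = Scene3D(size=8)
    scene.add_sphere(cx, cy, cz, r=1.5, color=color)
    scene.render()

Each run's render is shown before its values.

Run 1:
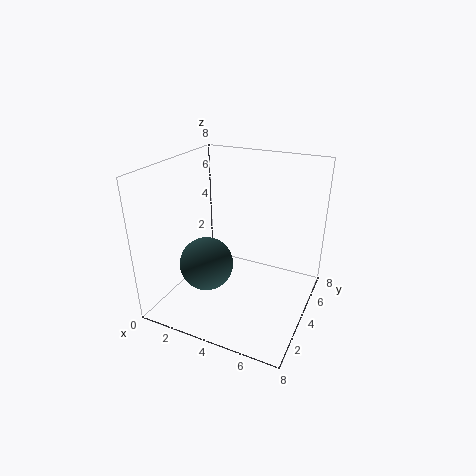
cx = 2.5, cy = 3, cz = 2.5, color = 'darkslategray'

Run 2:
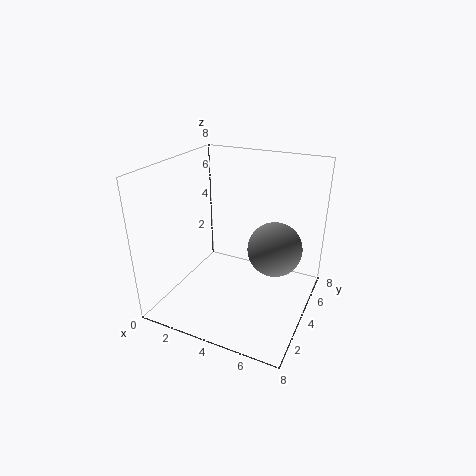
cx = 6, cy = 4.5, cz = 3.5, color = 'gray'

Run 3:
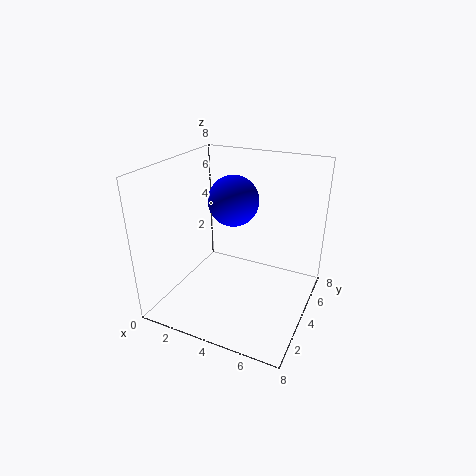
cx = 3, cy = 5.5, cz = 5.5, color = 'blue'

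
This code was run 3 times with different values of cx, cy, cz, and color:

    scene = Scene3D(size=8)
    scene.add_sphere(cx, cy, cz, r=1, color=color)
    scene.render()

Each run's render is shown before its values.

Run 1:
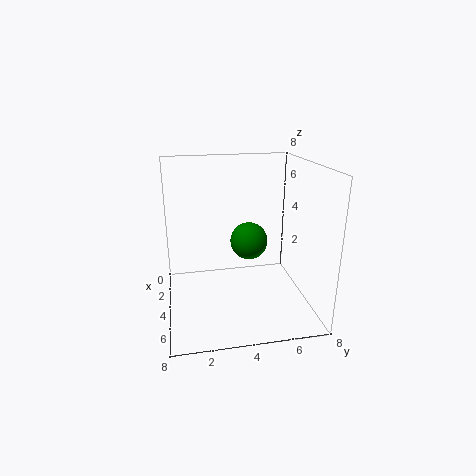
cx = 4.5
cy = 4.5
cz = 4
color = 'green'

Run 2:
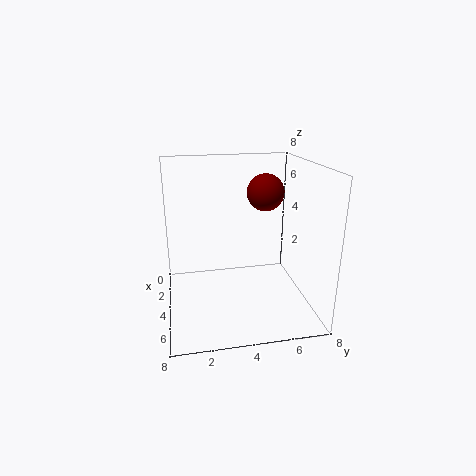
cx = 4
cy = 5.5
cz = 6.5
color = 'maroon'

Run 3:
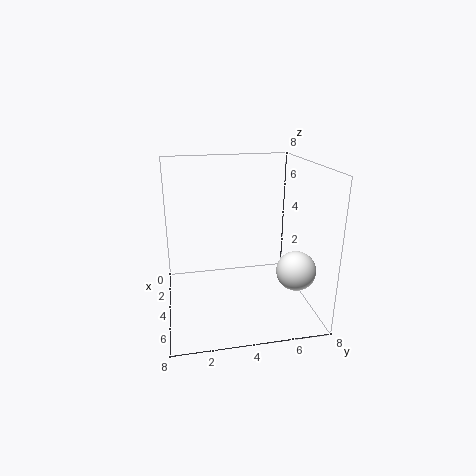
cx = 6.5
cy = 6.5
cz = 3
color = 'white'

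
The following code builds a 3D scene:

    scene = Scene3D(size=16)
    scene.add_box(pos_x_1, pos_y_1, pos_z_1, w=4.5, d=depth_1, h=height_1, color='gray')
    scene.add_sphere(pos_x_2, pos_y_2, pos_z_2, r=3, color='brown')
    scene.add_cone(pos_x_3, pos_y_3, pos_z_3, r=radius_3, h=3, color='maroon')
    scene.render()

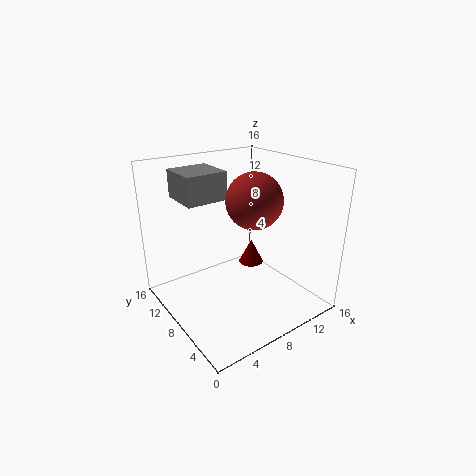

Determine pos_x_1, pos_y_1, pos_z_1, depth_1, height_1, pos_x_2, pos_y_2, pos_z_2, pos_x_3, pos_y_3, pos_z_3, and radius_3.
pos_x_1 = 2.5; pos_y_1 = 8.5; pos_z_1 = 12.5; depth_1 = 4.5; height_1 = 3; pos_x_2 = 9; pos_y_2 = 6.5; pos_z_2 = 12.5; pos_x_3 = 11.5; pos_y_3 = 10; pos_z_3 = 3; radius_3 = 1.5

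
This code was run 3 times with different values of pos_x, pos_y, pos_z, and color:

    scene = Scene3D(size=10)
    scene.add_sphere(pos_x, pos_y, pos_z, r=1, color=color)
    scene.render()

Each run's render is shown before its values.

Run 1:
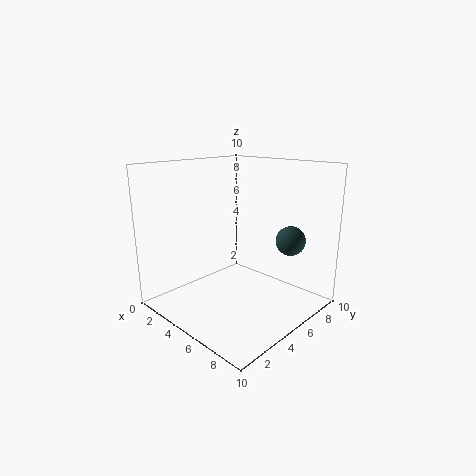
pos_x = 8, pos_y = 7, pos_z = 5, color = 'darkslategray'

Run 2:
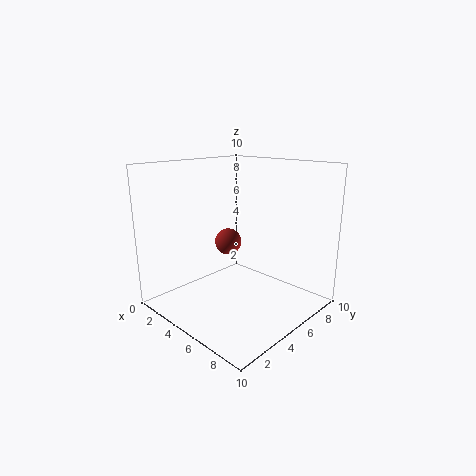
pos_x = 3, pos_y = 6, pos_z = 4, color = 'brown'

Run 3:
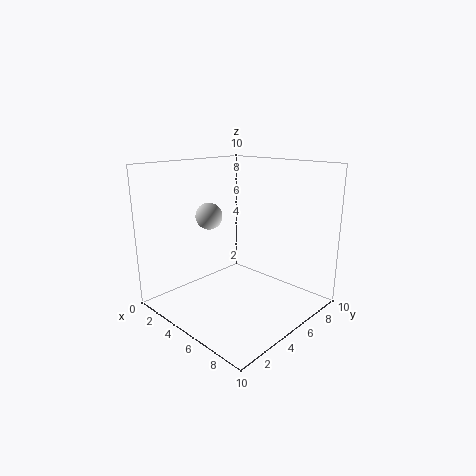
pos_x = 2, pos_y = 5, pos_z = 6, color = 'lightgray'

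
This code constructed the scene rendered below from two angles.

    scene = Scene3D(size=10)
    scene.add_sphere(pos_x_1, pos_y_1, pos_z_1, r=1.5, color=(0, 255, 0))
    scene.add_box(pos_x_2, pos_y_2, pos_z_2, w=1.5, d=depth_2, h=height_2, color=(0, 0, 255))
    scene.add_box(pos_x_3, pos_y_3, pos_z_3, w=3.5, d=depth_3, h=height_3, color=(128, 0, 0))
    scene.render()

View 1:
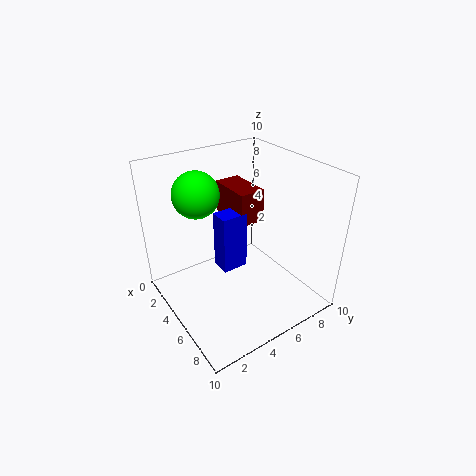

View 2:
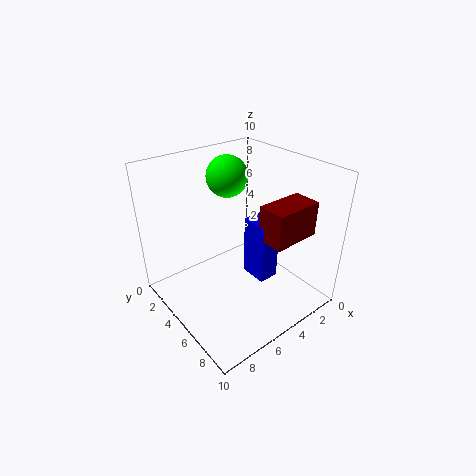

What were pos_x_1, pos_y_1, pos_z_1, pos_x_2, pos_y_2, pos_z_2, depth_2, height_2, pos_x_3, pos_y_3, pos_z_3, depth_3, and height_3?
pos_x_1 = 4
pos_y_1 = 2.5
pos_z_1 = 8.5
pos_x_2 = 2.5
pos_y_2 = 4.5
pos_z_2 = 1.5
depth_2 = 2
height_2 = 4.5
pos_x_3 = 0.5
pos_y_3 = 6
pos_z_3 = 5
depth_3 = 2
height_3 = 2.5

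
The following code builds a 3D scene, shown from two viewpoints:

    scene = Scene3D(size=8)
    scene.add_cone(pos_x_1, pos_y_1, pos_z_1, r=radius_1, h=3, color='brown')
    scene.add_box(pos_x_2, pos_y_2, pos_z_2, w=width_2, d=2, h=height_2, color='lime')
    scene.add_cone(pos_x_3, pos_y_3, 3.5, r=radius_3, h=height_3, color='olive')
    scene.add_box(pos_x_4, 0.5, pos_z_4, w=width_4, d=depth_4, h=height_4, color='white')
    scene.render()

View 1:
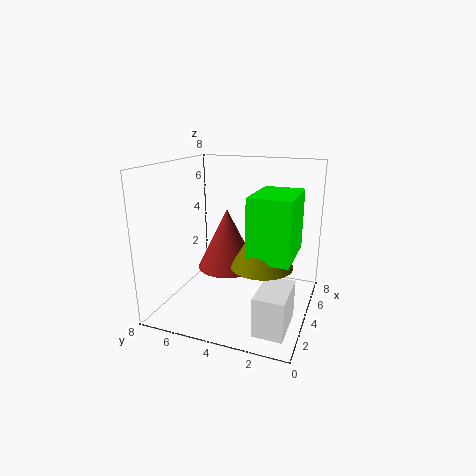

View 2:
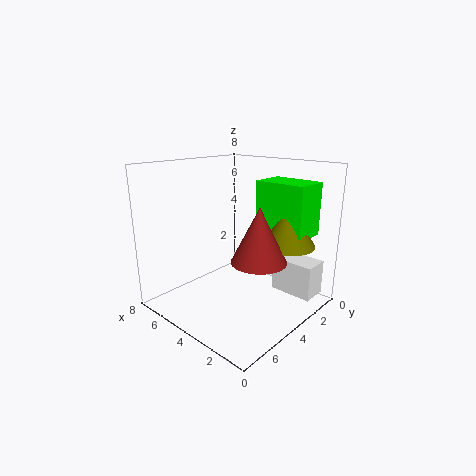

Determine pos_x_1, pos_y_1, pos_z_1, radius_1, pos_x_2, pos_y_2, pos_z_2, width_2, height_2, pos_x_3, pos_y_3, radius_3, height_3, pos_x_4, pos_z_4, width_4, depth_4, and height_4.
pos_x_1 = 2.5
pos_y_1 = 4
pos_z_1 = 3
radius_1 = 1.5
pos_x_2 = 1
pos_y_2 = 0.5
pos_z_2 = 4
width_2 = 3
height_2 = 3
pos_x_3 = 2
pos_y_3 = 2
radius_3 = 1.5
height_3 = 2.5
pos_x_4 = 0.5
pos_z_4 = 0.5
width_4 = 2.5
depth_4 = 1.5
height_4 = 2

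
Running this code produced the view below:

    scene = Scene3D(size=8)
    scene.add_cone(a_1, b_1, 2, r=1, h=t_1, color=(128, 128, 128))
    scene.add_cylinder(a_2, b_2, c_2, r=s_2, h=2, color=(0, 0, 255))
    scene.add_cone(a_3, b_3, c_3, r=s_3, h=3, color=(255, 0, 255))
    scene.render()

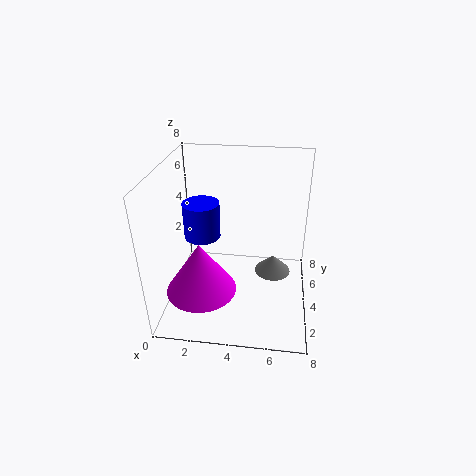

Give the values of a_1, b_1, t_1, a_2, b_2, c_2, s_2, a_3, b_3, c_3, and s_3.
a_1 = 6; b_1 = 4; t_1 = 1; a_2 = 2; b_2 = 4; c_2 = 4; s_2 = 1; a_3 = 2; b_3 = 3; c_3 = 1; s_3 = 2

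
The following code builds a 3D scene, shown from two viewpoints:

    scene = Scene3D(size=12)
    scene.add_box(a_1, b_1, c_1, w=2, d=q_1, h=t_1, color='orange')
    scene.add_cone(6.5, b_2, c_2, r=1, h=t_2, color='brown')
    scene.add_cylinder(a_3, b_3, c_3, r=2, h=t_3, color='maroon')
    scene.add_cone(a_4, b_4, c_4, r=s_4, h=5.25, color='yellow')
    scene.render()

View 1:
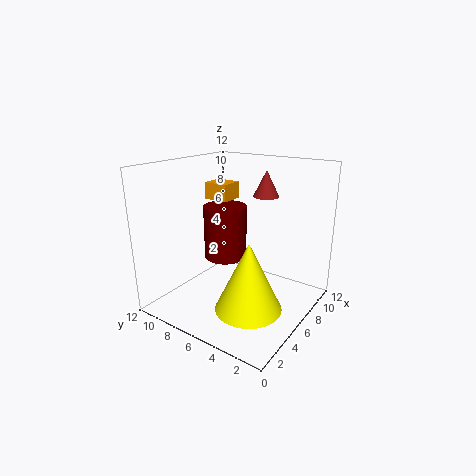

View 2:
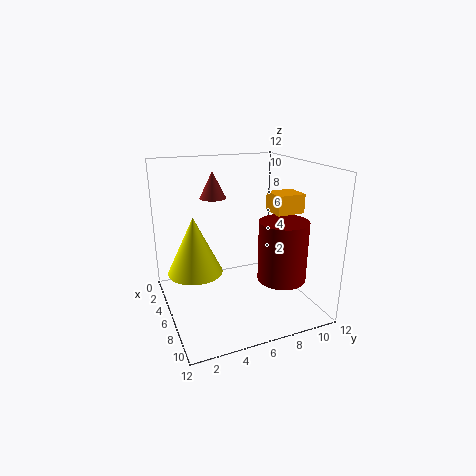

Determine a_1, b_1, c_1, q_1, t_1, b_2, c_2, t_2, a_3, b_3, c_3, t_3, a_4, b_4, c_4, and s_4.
a_1 = 7
b_1 = 8
c_1 = 8.5
q_1 = 2.25
t_1 = 1.5
b_2 = 3.75
c_2 = 9.75
t_2 = 2
a_3 = 8.25
b_3 = 9
c_3 = 2.75
t_3 = 5
a_4 = 3
b_4 = 3
c_4 = 2
s_4 = 2.5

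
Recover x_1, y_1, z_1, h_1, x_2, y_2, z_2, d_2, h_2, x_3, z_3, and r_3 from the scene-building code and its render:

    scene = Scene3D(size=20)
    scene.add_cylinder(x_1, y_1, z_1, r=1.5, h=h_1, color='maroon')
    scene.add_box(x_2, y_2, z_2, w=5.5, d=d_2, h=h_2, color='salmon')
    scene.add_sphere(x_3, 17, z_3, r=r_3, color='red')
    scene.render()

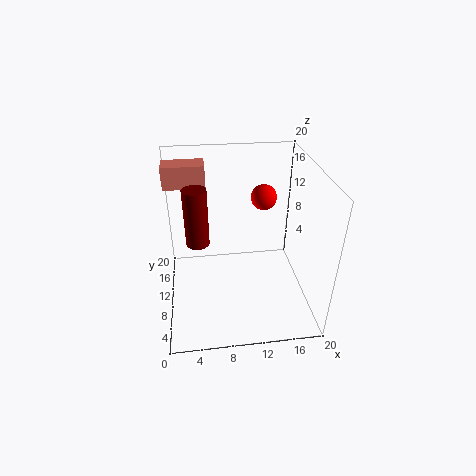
x_1 = 4.5, y_1 = 8, z_1 = 11, h_1 = 7.5, x_2 = 0.5, y_2 = 11.5, z_2 = 17, d_2 = 3, h_2 = 3, x_3 = 15, z_3 = 12.5, r_3 = 2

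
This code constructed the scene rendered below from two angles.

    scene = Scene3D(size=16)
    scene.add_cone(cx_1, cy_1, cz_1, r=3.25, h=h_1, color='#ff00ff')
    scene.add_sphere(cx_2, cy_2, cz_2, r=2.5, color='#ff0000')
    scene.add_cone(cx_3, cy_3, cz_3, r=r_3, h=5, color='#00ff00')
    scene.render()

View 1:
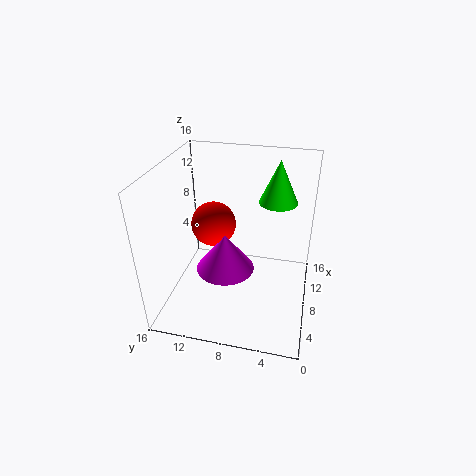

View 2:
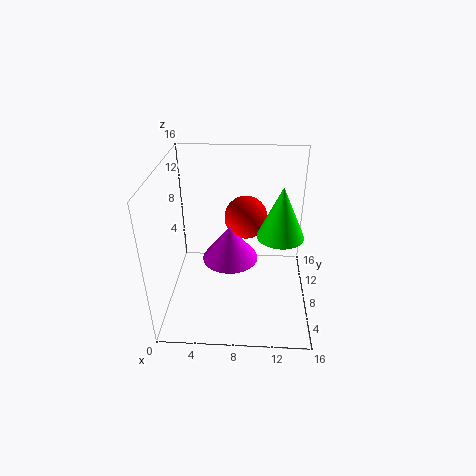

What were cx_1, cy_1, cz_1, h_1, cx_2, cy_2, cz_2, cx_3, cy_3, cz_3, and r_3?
cx_1 = 7; cy_1 = 9.25; cz_1 = 4.5; h_1 = 4.25; cx_2 = 8.75; cy_2 = 11; cz_2 = 9; cx_3 = 12.25; cy_3 = 4.25; cz_3 = 10.75; r_3 = 2.25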